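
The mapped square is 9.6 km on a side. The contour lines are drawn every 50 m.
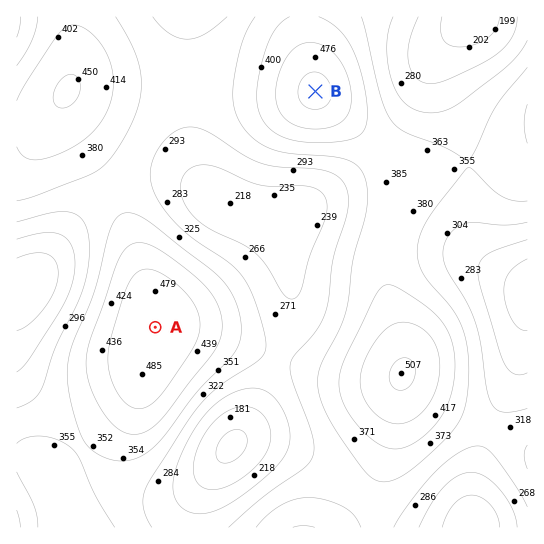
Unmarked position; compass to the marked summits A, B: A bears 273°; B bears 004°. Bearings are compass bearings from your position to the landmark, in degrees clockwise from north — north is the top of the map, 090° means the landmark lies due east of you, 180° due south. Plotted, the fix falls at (298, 335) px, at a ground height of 280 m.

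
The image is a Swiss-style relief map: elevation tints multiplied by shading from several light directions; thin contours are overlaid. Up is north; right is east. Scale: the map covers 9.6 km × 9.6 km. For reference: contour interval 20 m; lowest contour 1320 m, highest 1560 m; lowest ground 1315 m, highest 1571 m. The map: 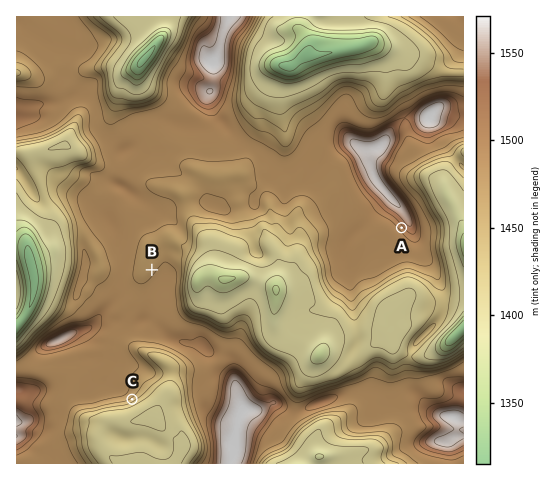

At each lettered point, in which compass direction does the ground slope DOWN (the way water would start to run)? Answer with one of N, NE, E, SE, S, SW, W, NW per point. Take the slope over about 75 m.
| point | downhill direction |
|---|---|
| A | SW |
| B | NW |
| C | SE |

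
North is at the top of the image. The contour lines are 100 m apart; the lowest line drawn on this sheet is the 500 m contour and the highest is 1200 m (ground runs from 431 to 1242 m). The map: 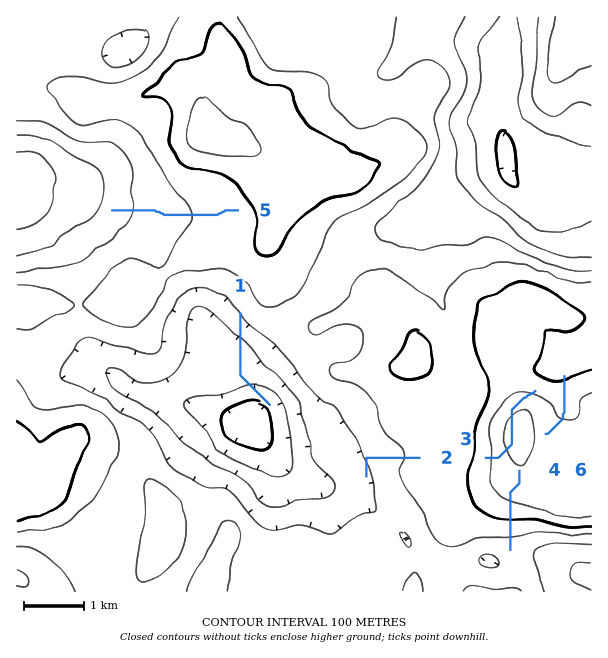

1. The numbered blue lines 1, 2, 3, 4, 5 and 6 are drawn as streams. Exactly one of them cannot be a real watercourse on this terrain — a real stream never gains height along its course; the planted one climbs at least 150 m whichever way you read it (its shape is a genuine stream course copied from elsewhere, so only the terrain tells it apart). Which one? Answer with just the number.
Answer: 3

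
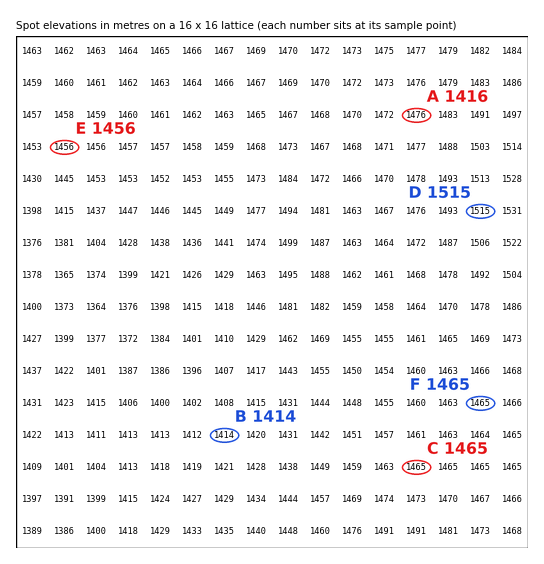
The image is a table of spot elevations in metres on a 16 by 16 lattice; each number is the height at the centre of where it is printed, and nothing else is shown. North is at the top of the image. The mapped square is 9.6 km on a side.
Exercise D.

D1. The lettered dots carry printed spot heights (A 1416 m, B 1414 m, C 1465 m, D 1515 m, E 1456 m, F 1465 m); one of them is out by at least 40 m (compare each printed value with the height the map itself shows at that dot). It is A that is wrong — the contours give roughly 1476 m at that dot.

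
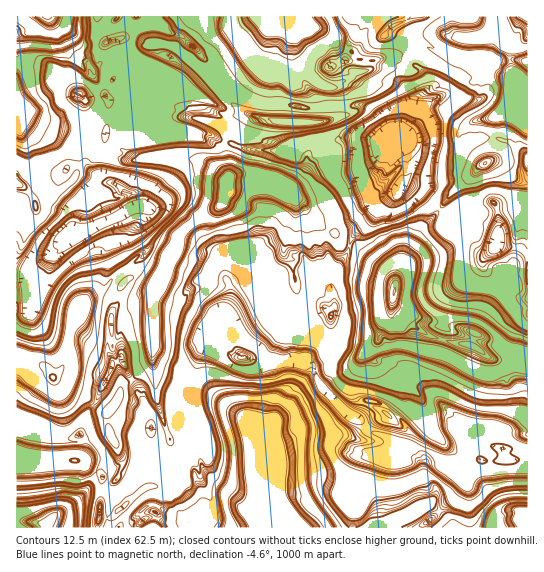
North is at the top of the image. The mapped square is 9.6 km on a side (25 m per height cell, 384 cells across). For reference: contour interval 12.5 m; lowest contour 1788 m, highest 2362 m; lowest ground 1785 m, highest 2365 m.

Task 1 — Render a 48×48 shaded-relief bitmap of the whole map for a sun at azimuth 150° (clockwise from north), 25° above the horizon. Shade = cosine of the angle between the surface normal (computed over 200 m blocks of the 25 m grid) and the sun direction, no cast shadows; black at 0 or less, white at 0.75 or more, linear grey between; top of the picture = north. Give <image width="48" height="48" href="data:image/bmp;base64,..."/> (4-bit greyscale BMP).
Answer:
<image width="48" height="48" href="data:image/bmp;base64,Qk32BAAAAAAAAHYAAAAoAAAAMAAAADAAAAABAAQAAAAAAIAEAAATCwAAEwsAABAAAAAAAAAAAAAAABEREQAiIiIAMzMzAERERABVVVUAZmZmAHd3dwCIiIgAmZmZAKqqqgC7u7sAzMzMAN3d3QDu7u4A////AFI4y9uHeKh4iHaYiIh1hmU1eJu2ZDRHd0IUmtyIZodXiHZ4iIl3d3dEVnm4ZUEkMwAAJryZhmdDaGZXiJmJiIiFVUV5dUIBAAAAAFuZmHh1RmRWiZqoqpiId1RWdkMgABEAABeJmZiIZFNXiZu5q5iHZVZlZ3QyIlVURDWJqZmYdTRGiJq6qZZmZTRmeIdlVZmqqYaLqYiYh0RGiJq6mZdniHVqqZiIiLu8zKiaqYiZiGVXiJm7qqupmZmrupmZmru7u6iauYiJiHZniKmruqqaqqqrmZmZiZmry4h6yomJiHZ3iKqqmXeJq6qamZqqp6us3aeJypqYh2VWZnmZiHmYmqmZu7zMuavM3cd5uquoh1RDRFZ4h6u5mruqzN3dzLqqzblYqqu4hjIRATVneavMu7zLy7zd3KqZnLtli5vJhjIQAAJXmau7uqrLu7vMzKmIm7uVaarKh1QzMhFGl4rKmZm8uqu6u4h3iru4ZrzKdmZmd3d3h0a9y7u7u6qpmWREeqq6hpzLh3iZirzKiEJ83Lu7qqqZdjIjWrqqlou8uYmamqu7mHNJzdupiJmHVDIzWtqZh3q82pmImZmZh3Q3rMyodWd2VWQzSMuohnq83JmIiIiZh3U2mpqIZDRneIciN6uphnuszcmYiIiZmWZFi6iGVERniJlQE3qphnvKvNypiImZmnVVe7mHZVVnmZlxAkeJhWrbuquoiIiZmXRFWLy6l2Z4mZmEACRWhjjMypmYiImZmHQ0VazbuYiImbl0EBIiRzW9zJmZiJqamYUzRorLupdXidymMjMyE0ONvKmYiJu8uqdCJGeaqppUac3bcyRUIBFrzNy6mZq7u6dCEjV3eZulaK3uqFM0QQAY3e3dypmZmZhSADWHiZvIeZrv67llVAABnO7cu5mpmZhzAAN5mZnKiImt7M3Lh1EAJ67tuqvKmYl3QQBJqZmaiIib3JrMy6hRE2vc26vKmXmJhSI3vKqZiaiJzamay7uWVEfLu6mJh5iZmEQ0bN3MupmYjNqqvLupZUaamHZ4d5iYinVVWL3cy4mZic3M3dyqdDJXVUNHeamXeIVVZ3rKqry6mZu6maqphTI1REVWiaqoh3VEV3aKrNzdqZiIZERFVUVomZmIiaqqiIZDV4ZonOusyZiIh2ZVVmiZvO7ty7y7mIdkV5mZq82qupmIiYiZqYiZqr3e/u/uyql2Npm7qZy4iYiIiIiHiGeHd3dnm8///bqHQ1Z7qZioh2iIiIiHVWeIdmeHeZvv/sqGdDQ2iJeIqYiIiIiIiJiImqvMzMu9/9y4iYdViImZm7qYiIiJmZiJq7u7qry6zu3Lqql2eHq6q7qpiImqmYiJmqmZhmm7qs3bqph1dprdu7mZiaqqmIiZmZmZqoeJqZq6mZmHid3f7LmIiaupeIiYmqvKrLh3iJmZq7upnN7e/8qYdmd4mImIm7rNyriId4iImry6mrvd3sqZhlVoqHiJmamcyomJl3iHZlaZmpi+vcqKmHaamHd5qZmZqmiJuWd2QyJ4ig=="/>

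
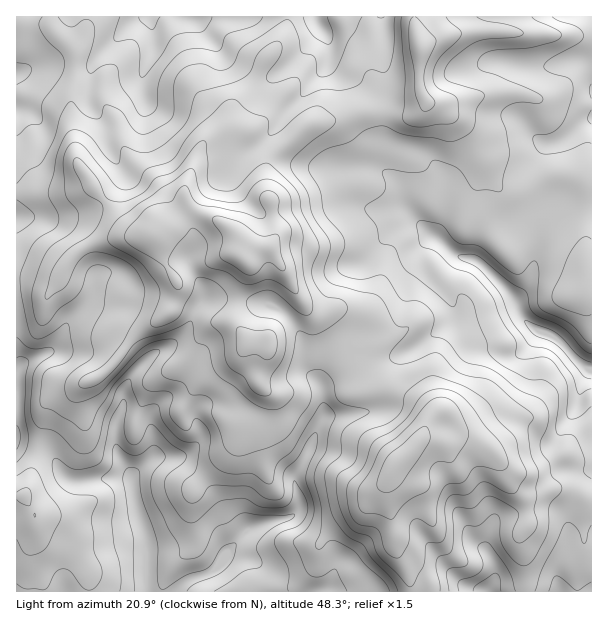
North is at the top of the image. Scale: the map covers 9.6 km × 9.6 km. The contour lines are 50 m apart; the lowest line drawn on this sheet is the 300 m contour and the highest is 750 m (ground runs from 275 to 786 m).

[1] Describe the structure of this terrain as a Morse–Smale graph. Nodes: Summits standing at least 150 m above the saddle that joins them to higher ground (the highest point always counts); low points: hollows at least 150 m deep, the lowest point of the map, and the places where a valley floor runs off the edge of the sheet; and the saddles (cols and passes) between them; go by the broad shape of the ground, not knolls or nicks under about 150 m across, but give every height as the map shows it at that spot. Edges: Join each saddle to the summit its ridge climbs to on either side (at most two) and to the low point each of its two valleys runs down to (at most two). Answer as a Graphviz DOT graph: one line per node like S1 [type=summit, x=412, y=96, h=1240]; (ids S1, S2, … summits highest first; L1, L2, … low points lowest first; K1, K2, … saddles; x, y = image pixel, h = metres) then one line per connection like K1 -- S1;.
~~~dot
graph terrain {
  S1 [type=summit, x=242, y=257, h=786];
  S2 [type=summit, x=401, y=461, h=774];
  L1 [type=low, x=146, y=567, h=275];
  L2 [type=low, x=588, y=369, h=284];
  L3 [type=low, x=149, y=17, h=288];
  K1 [type=saddle, x=356, y=375, h=572];
  K2 [type=saddle, x=384, y=113, h=516];
  K1 -- S1;
  K1 -- S2;
  K1 -- L1;
  K1 -- L2;
  K2 -- S1;
  K2 -- L2;
  K2 -- L3;
}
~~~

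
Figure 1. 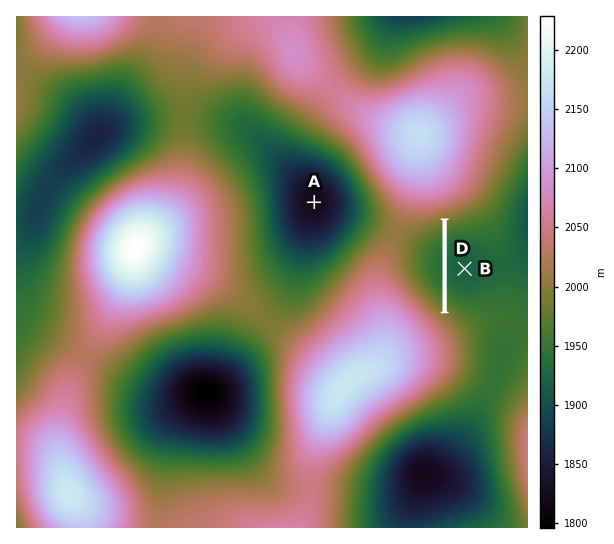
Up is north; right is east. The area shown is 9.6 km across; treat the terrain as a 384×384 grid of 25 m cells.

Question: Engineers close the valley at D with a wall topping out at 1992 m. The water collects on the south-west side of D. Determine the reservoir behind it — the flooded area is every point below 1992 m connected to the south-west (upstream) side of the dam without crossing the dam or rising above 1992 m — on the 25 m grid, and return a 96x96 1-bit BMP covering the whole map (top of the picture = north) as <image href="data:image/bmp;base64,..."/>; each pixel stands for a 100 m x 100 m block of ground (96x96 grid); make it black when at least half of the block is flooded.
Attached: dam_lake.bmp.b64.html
<image width="96" height="96" href="data:image/bmp;base64,Qk2+BAAAAAAAAD4AAAAoAAAAYAAAAGAAAAABAAEAAAAAAIAEAAATCwAAEwsAAAIAAAAAAAAA////AAAAAAAAAAAAAAAAAAAAAAAAAAAAAAAAAAAAAAAAAAAAAAAAAAAAAAAAAAAAAAAAAAAAAAAAAAAAAAAAAAAAAAAAAAAAAAAAAAAAAAAAAAAAAAAAAAAAAAAAAAAAAAAAAAAAAAAAAAAAAAAAAAAAAAAAAAAAAAAAAAAAAAAAAAAAAAAAAAAAAAAAAAAAAAAAAAAAAAAAAAAAAAAAAAAAAAAAAAAAAAAAAAAAAAAAAAAAAAAAAAAAAAAAAAAAAAAAAAAAAAAAAAAAAAAAAAAAAAAAAAAAAAAAAAAAAAAAAAAAAAAAAAAAAAAAAAAAAAAAAAAAAAAAAAAAAAAAAAAAAAAAAAAAAAAAAAAAAAAAAAAAAAAAAAAAAAAAAAAAAAAAAAAAAAAAAAAAAAAAAAAAAAAAAAAAAAAAAAAAAAAAAAAAAAAAAAAAAAAAAAAAAAAAAAAAAAAAAAAAAAAAAAAAAAAAAAAAAAAAAAAAAAAAAAAAAAAAAAAAAAAAAAAAAAAAAAAAAAAAAAAAAAAAAAAAAAAAAAAAAAAAAAAAAAAAAAAAAAAAAAAAAAAAAAAAAAAAAAAAAAAAAAAAAAAAAAAAAAAAAAAAAAAAAAAAAAAAAAAAAAAAAAAAAAAAAAAAAAAAAAAAAAAAAAAAAAAAAAAAAAAAAAAAAAAAAAABAAAAAAAAAAAAAAADAAAAAAAAAAAAAAAHAAAAAAAAAAAAAAAPAAAAAAAAAAAAAAAfAAAAAAAAAAAAAAAfAAAAAAAAAAAAAAA/AAAAAAAAAAAAAAA/AAAAAAAAAAAAAAA/AAAAAAAAAAAAAAB/AAAAAAAAAAAAAAB/AAAAAAAAAAAAAAB/AAAAAAAAAAAAAAA/AAAAAAAAAAAAAAA/AAAAAAAAAAAAAAAfAAAAAAAAAAAAAAAHAAAAAAAAAAAAAAAAAAAAAAAAAAAAAAAAAAAAAAAAAAAAAAAAAAAAAAAAAAAAAAAAAAAAAAAAAAAAAAAAAAAAAAAAAAAAAAAAAAAAAAAAAAAAAAAAAAAAAAAAAAAAAAAAAAAAAAAAAAAAAAAAAAAAAAAAAAAAAAAAAAAAAAAAAAAAAAAAAAAAAAAAAAAAAAAAAAAAAAAAAAAAAAAAAAAAAAAAAAAAAAAAAAAAAAAAAAAAAAAAAAAAAAAAAAAAAAAAAAAAAAAAAAAAAAAAAAAAAAAAAAAAAAAAAAAAAAAAAAAAAAAAAAAAAAAAAAAAAAAAAAAAAAAAAAAAAAAAAAAAAAAAAAAAAAAAAAAAAAAAAAAAAAAAAAAAAAAAAAAAAAAAAAAAAAAAAAAAAAAAAAAAAAAAAAAAAAAAAAAAAAAAAAAAAAAAAAAAAAAAAAAAAAAAAAAAAAAAAAAAAAAAAAAAAAAAAAAAAAAAAAAAAAAAAAAAAAAAAAAAAAAAAAAAAAAAAAAAAAAAAAAAAAAAAAAAAAAAAAAAAAAAAAAAAAAAAAAAAAAAAAAAAAAAAAAAAAAAAAAAAAAAAAAAAAAAAAAAAAAAAAAAAAAAAAAAAAAAAAAAAAAAAAA="/>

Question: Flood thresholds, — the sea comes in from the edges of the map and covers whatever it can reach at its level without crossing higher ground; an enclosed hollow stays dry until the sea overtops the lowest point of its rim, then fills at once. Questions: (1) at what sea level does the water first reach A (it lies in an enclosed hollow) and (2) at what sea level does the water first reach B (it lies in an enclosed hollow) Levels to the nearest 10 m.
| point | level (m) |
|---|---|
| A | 1980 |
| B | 1930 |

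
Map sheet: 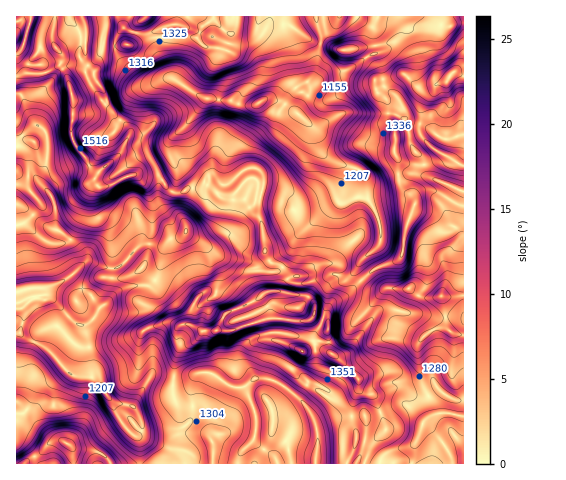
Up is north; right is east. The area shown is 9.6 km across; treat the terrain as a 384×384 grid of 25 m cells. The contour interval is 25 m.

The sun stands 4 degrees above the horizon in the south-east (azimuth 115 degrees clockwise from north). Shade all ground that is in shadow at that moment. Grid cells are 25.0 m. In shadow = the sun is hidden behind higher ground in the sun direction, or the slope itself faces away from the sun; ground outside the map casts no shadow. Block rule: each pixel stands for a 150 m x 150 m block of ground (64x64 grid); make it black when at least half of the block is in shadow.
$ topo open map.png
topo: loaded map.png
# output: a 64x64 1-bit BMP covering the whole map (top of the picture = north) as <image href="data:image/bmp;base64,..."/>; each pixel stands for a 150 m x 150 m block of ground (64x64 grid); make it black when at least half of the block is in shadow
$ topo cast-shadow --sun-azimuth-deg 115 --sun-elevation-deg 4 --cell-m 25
<image width="64" height="64" href="data:image/bmp;base64,Qk0+AgAAAAAAAD4AAAAoAAAAQAAAAEAAAAABAAEAAAAAAAACAAATCwAAEwsAAAIAAAAAAAAA////AAAAAACDAHAwwBxAA+YA+PDAPQBH8AD48GB/AGf+AfxgMH8gZP4D/OAwfzAo/4P44DB/MDz/g/hAMH5wPP/H+ABweCAA/8/4AGDwAAAAT/gAYOMAAABf+ADgR4ABAP/8APAPgAMB//wAAAcAIwH/vAAABABgAf+cAAAAAGEA/54AAZgA8wB/vgAHuADzwP+/wG/xAPPA/9/APxGAcuH///sAGcAC8///++DYwAP////8c+hgB/////8H4BAPf////8PoCA//////8AwIjP/////9wQDE//////wAgAB//////wDgAD/////AgPgAf////+DA/gA/////4YB+AAH////gwH4AAAP//+BAfgADAf//4Af/AAMAB//gD/8ABwAD4MAP/wBnACPgAA//AM+AYIAAD/+AX8BAAAAf/wAfwAMAAB//AP/mA+gAP/wA/+OD5wB//AD/+If3gP/8AP/8B//A//ww/74H/8H//HD/PgfwA//84P8/B/AH//zA/w8D+Af//ID/BwH4D//9gP8Acf4///nA/wDx/3//8YD/Afj4f//jgP8B+BB//+OA/wA4AH//56D/AAAAP//n+P4gAOAf///8/AAB8AH///78AAHwAf///uwAAMAA/f//+AIAAAD////4AwAAAH////gDAMAAf///+AGHwAB////4gcHgAH///w=="/>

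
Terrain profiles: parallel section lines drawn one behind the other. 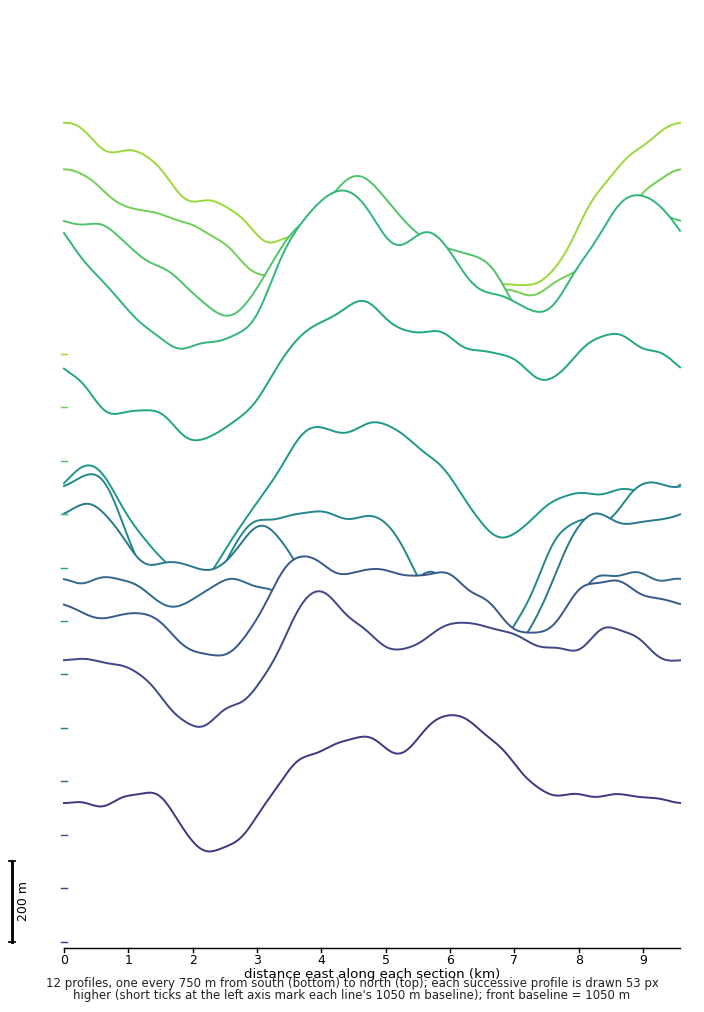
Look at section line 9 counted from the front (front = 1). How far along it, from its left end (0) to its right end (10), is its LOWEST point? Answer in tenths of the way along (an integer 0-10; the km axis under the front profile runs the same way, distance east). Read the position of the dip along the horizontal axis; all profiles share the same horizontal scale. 2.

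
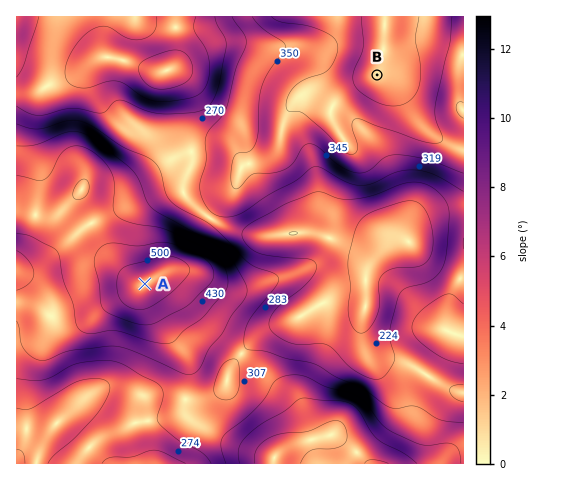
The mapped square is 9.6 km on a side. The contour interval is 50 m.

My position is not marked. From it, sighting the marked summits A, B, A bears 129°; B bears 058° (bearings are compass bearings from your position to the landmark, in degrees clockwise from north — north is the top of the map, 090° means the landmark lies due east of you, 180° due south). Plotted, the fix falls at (100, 248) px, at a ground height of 450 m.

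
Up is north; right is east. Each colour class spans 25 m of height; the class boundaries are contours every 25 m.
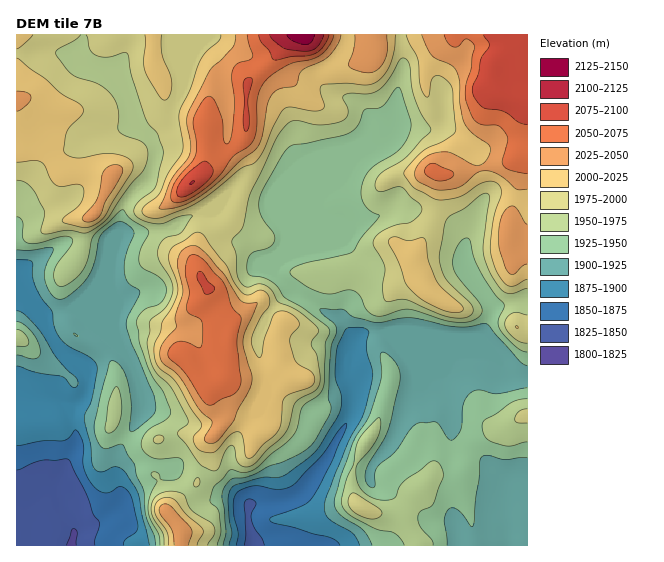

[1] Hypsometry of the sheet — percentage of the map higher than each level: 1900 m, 88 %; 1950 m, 58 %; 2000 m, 28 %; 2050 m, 8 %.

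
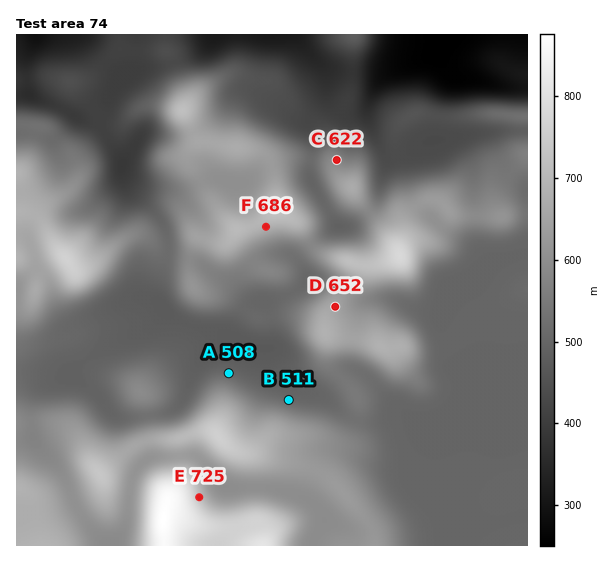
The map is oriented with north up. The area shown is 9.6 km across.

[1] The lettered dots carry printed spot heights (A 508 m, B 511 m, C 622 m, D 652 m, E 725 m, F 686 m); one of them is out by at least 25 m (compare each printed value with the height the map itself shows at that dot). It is C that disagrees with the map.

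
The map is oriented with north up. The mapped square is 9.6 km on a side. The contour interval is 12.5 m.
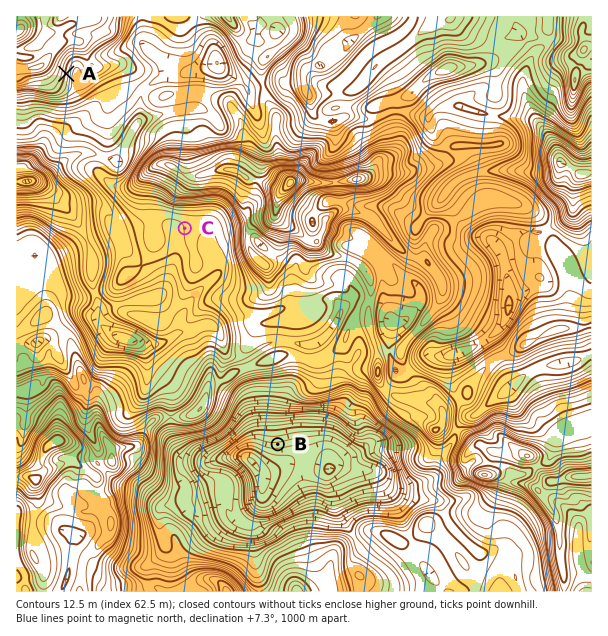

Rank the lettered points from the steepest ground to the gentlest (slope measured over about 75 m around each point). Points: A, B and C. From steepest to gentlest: A B C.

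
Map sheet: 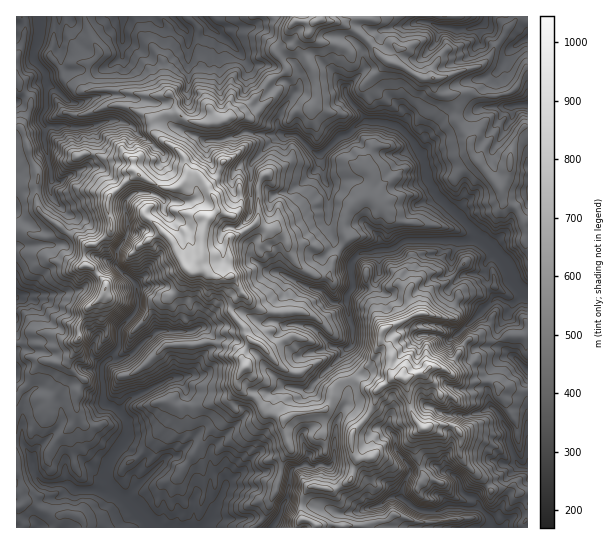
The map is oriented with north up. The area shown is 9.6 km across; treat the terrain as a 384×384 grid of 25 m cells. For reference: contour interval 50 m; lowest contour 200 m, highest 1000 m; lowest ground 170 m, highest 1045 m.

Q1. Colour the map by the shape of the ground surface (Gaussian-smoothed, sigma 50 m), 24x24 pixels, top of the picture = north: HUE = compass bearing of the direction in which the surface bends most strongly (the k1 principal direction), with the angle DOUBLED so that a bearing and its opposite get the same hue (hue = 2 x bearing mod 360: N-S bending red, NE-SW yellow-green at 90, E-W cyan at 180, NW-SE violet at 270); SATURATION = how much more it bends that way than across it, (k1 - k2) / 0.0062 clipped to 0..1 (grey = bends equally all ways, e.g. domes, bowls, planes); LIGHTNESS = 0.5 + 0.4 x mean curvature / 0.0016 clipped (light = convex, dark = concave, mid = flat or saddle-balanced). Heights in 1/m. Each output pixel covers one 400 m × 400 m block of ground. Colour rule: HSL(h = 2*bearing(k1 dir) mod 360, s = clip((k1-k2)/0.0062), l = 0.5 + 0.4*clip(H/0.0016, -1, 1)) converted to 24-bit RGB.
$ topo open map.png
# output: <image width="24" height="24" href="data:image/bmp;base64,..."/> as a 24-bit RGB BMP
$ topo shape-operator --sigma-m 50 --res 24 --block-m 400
<image width="24" height="24" href="data:image/bmp;base64,Qk32BgAAAAAAADYAAAAoAAAAGAAAABgAAAABABgAAAAAAMAGAAATCwAAEwsAAAAAAAAAAAAAvaxpdq+8laHGkaW7dHmdi1p7hU1dpJphVKpjQFZ8wnsy852JBCgv6vnSs0HWR+yCD7/e48PuGQfoUT0A/VQA0QAhgykdXNxCtNqsOo2bbGQvm4E6dEdSUU2Ls3G2tcKGRKqPK11vWaqm2oCkAEJx6q+SenzcxGNOvcVCFVIEvgBzX++uAuavQgsyvfntqOXbjsQn0oc/Ll66ZbuqakOqcK9HJ5Vo5MDMVHOdTjd3MnFPZ60xwxkAGecBVSUM97m8izU3oc9+AFVjtfZzMgEi0vnhOLWyhrMncRZ529OWPZiZoYRfKWBV0nWxvEh5HWke0ZeMbjSVnKZoJpaT7Ly5FRyuAOu93OWjlKHaZxTU6Hckgz88VfiIWX4+TMI4WgCJbDCjTaNirm6gnKLMhqLGJypLspaFoIWORo5ZpFGBf1CyZEqlvtqMISCApzTYg+uek500NAVA57qj2OLzzez+wpPeay2UABnNTFaSr6uUtq1ZK31Ach0gJyrVu7DejbO5lG2xoWimNIsmj9u2jMvOjYXS25O8H1hO34GCHS1NsO+RLQ8GlJMAGH8HZwNGY9WLxGdsi2ZcpaReg5Hg7QrSHT4SCjAGyCxEpmaugk2a6s6rRbdNbV0jHD4N0mh0blSefY3XyCXW2+BnduSh4oMDdjiXeajbZIa+OTexhX20wN9io4gICa2U8Mb337nXGkogMFseMGI98fHLkSSWi+jV0KnoAZ6BZkvBojx/aM99lYDk7tT3vL/2WT+jQohSdRkYNDqbgFxI9r/JCEzQA2qjOZ8A53R6zMXytKnsL37G1p9SiOvfsUOiTtl3tRIAADMwwWp3pNuDDFFB7eJelwJH5GHEqja+cdevW2PFZFW837FDqRRKF6cJuFr/YX0JQ0kHHCwIjjc5nu2XYDongosbk1YOoffZFwgzfcOb9Mva8ECwXeYAKP/FBY0jHJ3S3IC3eY8vY0ctMn+A9tXw3e7pARUy89jljnG5q0J/O4xY4t5vebHTeJLKxNronQ8TAAxNwt2/VT8od8hL1oy+zDpfJ0ajdK0IJ5BMqUupT2SetHEzB1oa9fXWMwApfoskwUJdb8+/kLnYoeW0OGBVekAkaSIIkPt/BRRFbv8Z0EutwdWMvnkwC7hUul00kWLvbiddgqexcpC3ZXTT//aaMQAz9tfVDzg6m9egtsOUVHuXspE4qjpeRHSrbseZzKxNBBMvpf8FIbKt2aujzXrOexLztqbrhSVdjUI3W6OUdEU0KrGj9MD0WfjCAEed1V7xfNy5w6d/JZJw21O5S6yKjM2vZW6oWEyQ6bbOKkjcVGwRIywHRj8MO4sVZTQfXB8m0eWpmEdrvPHcaRtWPSIo8PjTKgdxceyNqS6pp5HGxEnWANK4W072zKiXfWF6ODVhybKHiS6BscvVn8jt1+H0pCetkTaF17q3TuCuZLtyVwmLoXDFcJLB+tXRADMbnAICh8srTXg3mtiOyAjSwA8AXKQlnXCYOzaXsaORg4KmkbJ3k9M7SxM4tXwuKm9tx8mVWqZQea1yUwSFWI4ISXkrjS887tT3XbrgxWqZqtzU0RsZAXJ26JL1kIK/QYhTah54maB0jZ97eXi9ichjKRRE3KemWX60c8S7xbiFnt2OFAUz19f0gJjtbHDOyfLDYgdhoPSkNU541rXu8KDzDGU71oK+00qjA0g11MDbwoiNPNBekB5qSzhyjqN8p8ycN0t/1VyJw+CnABc7ODsEKC8EespcMgMFl/Refk0jihckZn4QIzEG2twSWksIixQ9vdJ1BC8Hj9FQoD0nfBZIS4t5dqd5wbKLJICD24+14ZyEAhabiqP95J/1Kg32edbiupJUeeOzjybZn6vpz8by0I62G2+Jtp3Mi6bFp2/olSAYQbdoOqqegZRnhahoQ2wom4UWGkcFuOmdKgdi4SaDOeijO82BYFjDlYXP6aLQI9jbdiyXIclV3ZKroDu/TYRAwMWWHQQv3tu/glp6ik5jdMBtPKNXX2bGpYzd1ZrqtNxQWxWXebhura1ILVYkYz08japRmINMbYUyQHdWty5dcGsn3IJdTremhz9ifLu+RCaLk4vNauLR05HpWULs3HLyMYF2zXqVyB/Cc92NcFKTrLSHWV+1fkWCebd2qHN8R2eljpxdWCdGlKDHxnWDrI9FWaGvjbZpTb/RaW3L3ZXWC4KQ8tHpFz5s7p6mHHUkythmMamSXECVpb13iUqMZqyno2mSpzBnRtk6mTN9YaW3NJBo2oSvuK3xbmXUZJjStWHVW7IwMUwSgBECp5MFDn4avGQ7zpDS"/>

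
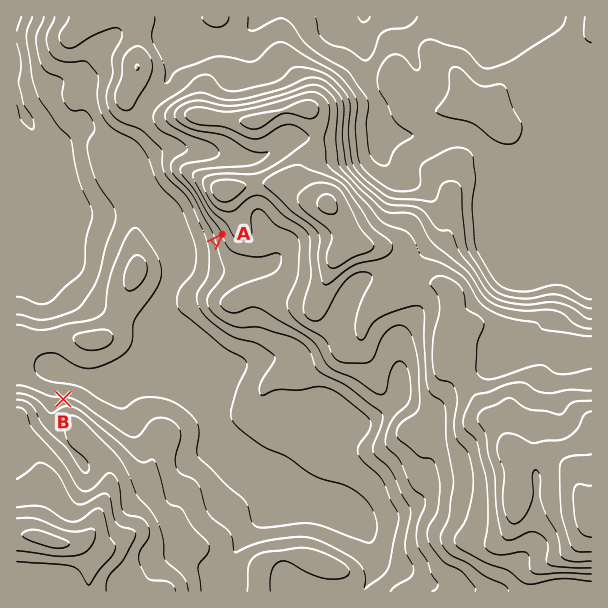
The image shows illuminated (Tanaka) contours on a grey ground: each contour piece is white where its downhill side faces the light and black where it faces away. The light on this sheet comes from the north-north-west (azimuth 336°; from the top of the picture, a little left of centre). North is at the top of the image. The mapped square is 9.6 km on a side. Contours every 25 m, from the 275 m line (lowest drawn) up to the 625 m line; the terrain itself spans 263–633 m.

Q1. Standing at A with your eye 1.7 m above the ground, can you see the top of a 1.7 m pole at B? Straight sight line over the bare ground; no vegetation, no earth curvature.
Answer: yes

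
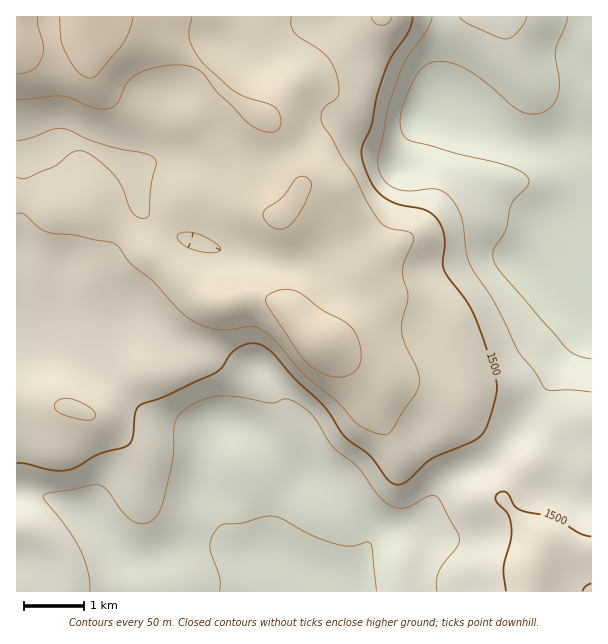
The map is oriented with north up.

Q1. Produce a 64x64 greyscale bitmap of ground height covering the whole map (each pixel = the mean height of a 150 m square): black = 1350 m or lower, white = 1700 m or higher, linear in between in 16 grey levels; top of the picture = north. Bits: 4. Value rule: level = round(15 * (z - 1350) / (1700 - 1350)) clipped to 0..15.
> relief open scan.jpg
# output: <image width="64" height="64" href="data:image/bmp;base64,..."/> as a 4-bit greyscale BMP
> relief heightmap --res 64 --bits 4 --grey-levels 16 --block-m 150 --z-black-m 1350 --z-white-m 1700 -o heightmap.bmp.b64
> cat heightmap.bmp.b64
<image width="64" height="64" href="data:image/bmp;base64,Qk12CAAAAAAAAHYAAAAoAAAAQAAAAEAAAAABAAQAAAAAAAAIAAATCwAAEwsAABAAAAAAAAAAAAAAABEREQAiIiIAMzMzAERERABVVVUAZmZmAHd3dwCIiIgAmZmZAKqqqgC7u7sAzMzMAN3d3QDu7u4A////AFVVVVVEQzMzMzMyIiIhEREREREiI0RERFVVVneIh3dmVVVVVUQzMzMzMzIiIiEREREREiIjREREVVVmd4iHd3ZVVVVURDMzMzMzMiIiERERERIiIjNERERVVWZ3iId3d1VVVVRDMzMzMzMiIiIRERERIiIiM0REREVVVneIh3d3VVVVVEMzMzMzMyIiIhERESIiIiIjNERERFVWZ3iHd3dmZlVEMzMzMzMzIiIiIREiIiIiIiM0REREVVZnd4d3d2ZmVUQzM0REMzMiIiIiIiIiIiIiIzRERERVVmd3d3dmZmVUQzM0RERDMyIiIiIiIiIzMyIzNERERVVWZ3d3dmZlVUQzM0RFVEMzIiIiIiIiMzMzMzNERERFVWZnd2ZmVVVURDMzRFVVRDMiIiIiIiMzMzMzRERERFVWZmZmZlVVVURERERFVVVEMyIiMzMzMzMzMzRFVVREVWZmZmZlVVVVVVRERFVWVUQzIiMzMzMzMzMzNFZmVVVVVmZmZmVVVVVVVVVVVWZlVDMiMzMzMzMzMzNFZ3dlVVVVZmZmZVVVZmZmZlVWZmVUMzMzMzMzMzMzNEVnd3ZVVVVWZmZlVVV3d3d3ZmZmZlQzMzMzMzMzMzNEVniId2ZVVVVmZlVVVXd4iHd2ZmZmVEMzMzMzMzMzRFVniIh3dmZmVVVlVVVVd4iIiHd3ZmZUQzMzMzMzMzNFZniIiHd3d2ZlVVVVVVWIiIiIiHd2ZlRDMzMzMzREREZ3iJmIh4h3d2ZVVVVVVYiIiIiIh3ZmVEMzMzMzREREVniZmYiIiIh3ZlVEVVVViIiJmZiHdmZVRDMzMzREREVniZmZmIiIiId2VURVVVWIiJmZmId2ZmVUQzNEREREVXiZmqmYiIiIh3ZVVEVVVYiImZiIh3d3ZlVUREREREVXiZqqqpmIiIiHdmVURFVViIiIiId3d3d3ZlVVVVVEVniaqqqqmZiIiId2ZVRERESIiIiHd3d3d3d3ZmZVVVVniaqqqqqpmIiIh3ZlVERERHd3d3d3d3eId3d3ZmVVVniru7u6qpmYiIiHdlVUREMzd3d3d3d3d3d3d3d2ZVVXirzMu7qqmYiIiId2VURDMzJ3d3d3d3d3d3d3d3dmVmibzMzLuqmZiIiIh2ZUREMyInd3d3d3d3d3d3d3d3ZniavMzMu6qZiIiIh3ZVREMyIhd3d3d3d3d3d3d4iIiHiavMzMu6qpmIiIiHdlVEMyIhF3d3d3d3d3d3eIiZmZmau8zMu7qpmYiIiIdmVEMyIhEXd3d3d3d3d3eImaqqqqu8zLu6qqmZiIiId2VUQzIhERd3d3d3d3d3eImaqrqqq7zLuqqqmZmYiIh2ZUQzIhERF3d3d3d3d3eImaqru7u7u7uqqpmZmZiIh3ZVQzIhEREXd3d3d4h3iImZqqqqqqu7uqqZmZmZmIh3ZlRDIhERERd3d3eIiIiImZmqqqqqqqqqmZmZmZmIh3ZlRDIhERERF4h3eIiIiImZmZmZmZmaqqmZmZmZmYh3dlVDIhEREREYiIiIiIiImZmZmZmZmZmZmZmZmZmZiHdmVDMiERERERiIiIiIiImZmZmZmZmZmaqZmZmZmZmYh2ZUMiIRERERGIiIiIiJmZmZmZmZmZmqqqmZmZmZmZiHdlQzIhEREREYiIiJmZmZmZmZmZmZmqqqqqmZmZmZmId2VDMiIRERERiJmZmZmZmZmZmZmZmqq7uqqqmZmZiIh2VEMzIhERERGJmZmZmZmZmZmZmZmqq7u7qqqpmYiIh3ZUQzMiEREREZmZmZmZmZmZmZmZmqqru7u6qqqZh3d2ZVRDMyIhERERmZmZmZmZmJmZmZmaqqq7u7qqqph2ZlVVREMzIiIRERGZmZmZmZmYmZmZmZqqqqu7u6qph2VUREREMzMyIiEREZmZmZmZmYiZmZmZmqqqqru7uqmGVENEREMzMzIiIhERmZmZmZmZiJmZmZmaqqqqu7uqmHZDMzNDMzMzIiIhERGIiZmZmZiImZmZmaqqqqqqqqmYdUMzMzMzMiIiIhEREYiIiZmZiImZmZmZqqqqqqqqmYdlQzMzMyIiIiIRERERiIiImZmZmZmZmZqqqqqqqqmZh2VDMiIiIiIRERERERGZmIiZmZmZmZmZqqqqqrqqmZiHdlMyIiEREREREREREZmZmZmZmZmZmqqqqqq7u6qZmIh2UyIRERERERERERERmZmZmaqqqqqqqqqqu7u7qpmIiHdUIhEREREREiIiERGqqZmqq7qqqqqqqqu7u7uqmZiIh1QyEREREREiIiIhEbqqqru7u6qqqqqqu7u7uqqZmYiHZDIREREREiIzMiIRu7u7vMy7qqqqqqu7u6qqqpmZiIdlMiEREREiMzMyIhHMzMzM3Mu6qqqqu7uqqqqqmZmIh2VDIRERIiMzMzMiEd3czN3dzLuqqqq7uqqZmaqZmYiHdkMiIiIiMzRDMiIR3d3N3d3cy7u7u7uqqZmZmZmYiId2VDIiIiMzREMyIiHd3d3d3d3My7u7uqqZmZmZmZiIiHdkMyIzM0REQzIiIe3d3d3d3dzMy7uqqZmZmZmZiIiIh2VDMzM0RERDMiIi7d3d3d3d3czLu6qZmZmZmYiIiIiIdlRDREREREQzIiLt3d3e7d3dzMu7qpmZmZmYiIiIiIiHVERERERERDMiIu3d3d7t3d3My7uqqZmZmZiIiIiJmYdlRERERVREQyIi"/>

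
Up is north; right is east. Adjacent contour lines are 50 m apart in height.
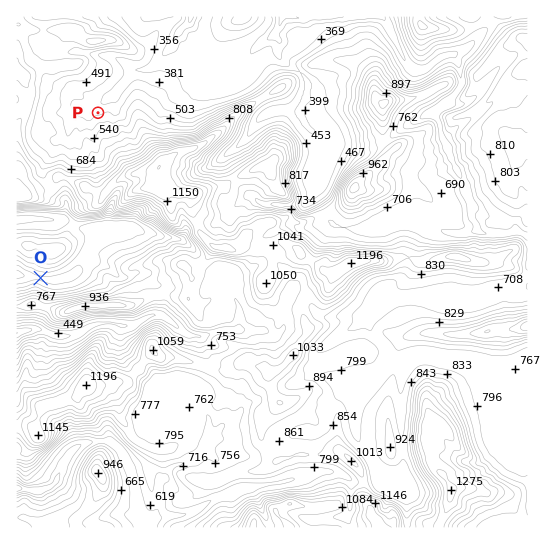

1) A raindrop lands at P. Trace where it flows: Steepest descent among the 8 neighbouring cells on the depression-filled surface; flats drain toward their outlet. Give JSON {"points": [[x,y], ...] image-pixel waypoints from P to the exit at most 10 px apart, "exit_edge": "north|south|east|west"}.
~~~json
{"points": [[98, 113], [102, 102], [113, 95], [122, 86], [131, 75], [142, 70], [153, 66], [163, 55], [173, 45], [178, 34], [187, 23], [190, 17]], "exit_edge": "north"}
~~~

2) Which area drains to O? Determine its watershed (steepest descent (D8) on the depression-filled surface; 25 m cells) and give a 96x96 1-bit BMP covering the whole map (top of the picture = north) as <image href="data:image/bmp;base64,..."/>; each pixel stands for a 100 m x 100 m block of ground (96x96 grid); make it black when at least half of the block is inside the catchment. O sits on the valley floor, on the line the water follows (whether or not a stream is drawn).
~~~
<image width="96" height="96" href="data:image/bmp;base64,Qk2+BAAAAAAAAD4AAAAoAAAAYAAAAGAAAAABAAEAAAAAAIAEAAATCwAAEwsAAAIAAAAAAAAA////AAAAAAAAAAAAAAAAAAAAAAAAAAAAAAAAAAAAAAAAAAAAAAAAAAAAAAAAAAAAAAAAAAAAAAAAAAAAAAAAAAAAAAAAAAAAAAAAAAAAAAAAAAAAAAAAAAAAAAAAAAAAAAAAAAAAAAAAAAAAAAAAAAAAAAAAAAAAAAAAAAAAAAAAAAAAAAAAAAAAAAAAAAAAAAAAAAAAAAAAAAAAAAAAAAAAAAAAAAAAAAAAAAAAAAAAAAAAAAAAAAAAAAAAAAAAAAAAAAAAAAAAAAAAAAAAAAAAAAAAAAAAAAAAAAAAAAAAAAAAAAAAAAAAAAAAAAAAAAAAAAAAAAAAAAAAAAAAAAAAAAAAAAAAAAAAAAAAAAAAAAAAAAAAAAAAAAAAAAAAAAAAAAAAAAAAAAAAAAAAAAAAAAAAAAAAAAAAAAAAAAAAAAAAAAAAAAAAAAAAAAAAAAAAAAAAAAAAAAAAAAAAAAAAAAAAAAAAAAAAAAAAAAAAAAAAAAAAAAAAAAAAAAAAAAAAAAAAAAAAAAAAAAAAAAAAAAAAAAAAAAAAAAAAAAAAAAAAAAAAAAAAAAAAAAAAAAAAAAAAAAAAAAAAAAAAAAAAAAAAAAAAAAAAAAAAAAAAAAAAAAAAAAAAAAAAAAAAAAAAAAAAAAAAgAAAAAAAAAAAAAAH8AAAAAAAAAAAAAAP//4AAAAAAAAAAAAP///jAAAAAAAAAAAP////AAAAAAAAAAAP////gAAAAAAAAAAP////gAAAAAAAAAAP////gAAAAAAAAAAP////AAAAAAAAAAAH////wAAAAAAAAAAD////8AAAAAAAAAAD////8AAAAAAAAAAA////+AAAAAAAAAAAf///8AAAAAAAAAAAf///4AAAAAAAAAAAP///4AAAAAAAAAAAP///wAAAAAAAAAAAH///wAAAAAAAAAAAD///gAAAAAAAAAAAD///gAAAAAAAAAAAAf//gAAAAAAAAAAAAP//gAAAAAAAAAAAAH//gAAAAAAAAAAAAH/4AAAAAAAAAAAAAD/wAAAAAAAAAAAAAA/gAAAAAAAAAAAAAAHgAAAAAAAAAAAAAAAAAAAAAAAAAAAAAAAAAAAAAAAAAAAAAAAAAAAAAAAAAAAAAAAAAAAAAAAAAAAAAAAAAAAAAAAAAAAAAAAAAAAAAAAAAAAAAAAAAAAAAAAAAAAAAAAAAAAAAAAAAAAAAAAAAAAAAAAAAAAAAAAAAAAAAAAAAAAAAAAAAAAAAAAAAAAAAAAAAAAAAAAAAAAAAAAAAAAAAAAAAAAAAAAAAAAAAAAAAAAAAAAAAAAAAAAAAAAAAAAAAAAAAAAAAAAAAAAAAAAAAAAAAAAAAAAAAAAAAAAAAAAAAAAAAAAAAAAAAAAAAAAAAAAAAAAAAAAAAAAAAAAAAAAAAAAAAAAAAAAAAAAAAAAAAAAAAAAAAAAAAAAAAAAAAAAAAAAAAAAAAAAAAAAAAAAAAAAAAAAAAAAAAAAAAAAAAAAAAAAAAAAAAAAAAAAAAAAAAAAAAAAAAAAAAAAAAAAAAAA="/>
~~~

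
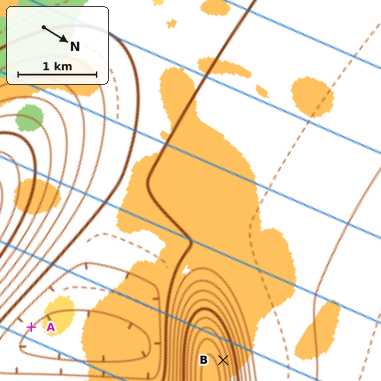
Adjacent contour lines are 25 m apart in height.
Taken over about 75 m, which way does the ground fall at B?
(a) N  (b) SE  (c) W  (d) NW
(d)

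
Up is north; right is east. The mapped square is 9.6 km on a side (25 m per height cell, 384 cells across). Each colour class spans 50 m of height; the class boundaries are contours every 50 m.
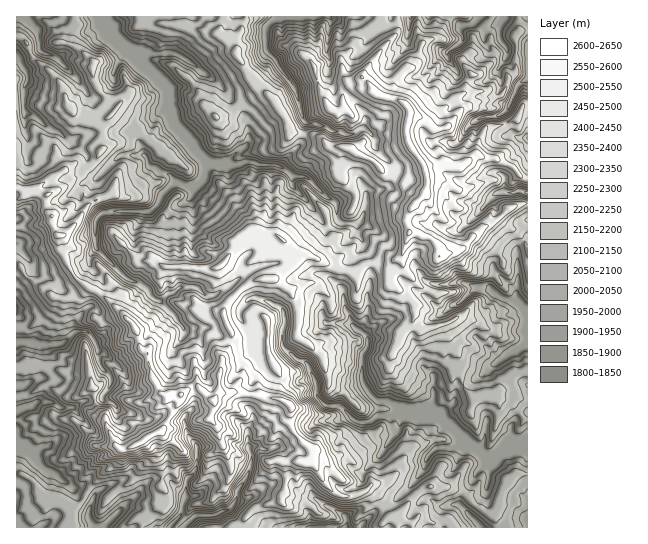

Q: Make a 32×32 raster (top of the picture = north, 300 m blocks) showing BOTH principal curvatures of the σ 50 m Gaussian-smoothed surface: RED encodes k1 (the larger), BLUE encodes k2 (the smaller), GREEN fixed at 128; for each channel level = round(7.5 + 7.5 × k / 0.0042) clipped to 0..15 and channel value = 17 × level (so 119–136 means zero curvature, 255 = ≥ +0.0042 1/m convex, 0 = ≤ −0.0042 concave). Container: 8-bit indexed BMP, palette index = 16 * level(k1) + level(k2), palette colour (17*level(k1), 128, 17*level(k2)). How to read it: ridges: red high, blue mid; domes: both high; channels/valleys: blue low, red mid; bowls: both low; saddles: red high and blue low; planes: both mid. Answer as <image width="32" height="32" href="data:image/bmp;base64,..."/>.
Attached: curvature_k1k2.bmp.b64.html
<image width="32" height="32" href="data:image/bmp;base64,Qk02CAAAAAAAADYEAAAoAAAAIAAAACAAAAABAAgAAAAAAAAEAAATCwAAEwsAAAABAAAAAAAAAIAAABGAAAAigAAAM4AAAESAAABVgAAAZoAAAHeAAACIgAAAmYAAAKqAAAC7gAAAzIAAAN2AAADugAAA/4AAAACAEQARgBEAIoARADOAEQBEgBEAVYARAGaAEQB3gBEAiIARAJmAEQCqgBEAu4ARAMyAEQDdgBEA7oARAP+AEQAAgCIAEYAiACKAIgAzgCIARIAiAFWAIgBmgCIAd4AiAIiAIgCZgCIAqoAiALuAIgDMgCIA3YAiAO6AIgD/gCIAAIAzABGAMwAigDMAM4AzAESAMwBVgDMAZoAzAHeAMwCIgDMAmYAzAKqAMwC7gDMAzIAzAN2AMwDugDMA/4AzAACARAARgEQAIoBEADOARABEgEQAVYBEAGaARAB3gEQAiIBEAJmARACqgEQAu4BEAMyARADdgEQA7oBEAP+ARAAAgFUAEYBVACKAVQAzgFUARIBVAFWAVQBmgFUAd4BVAIiAVQCZgFUAqoBVALuAVQDMgFUA3YBVAO6AVQD/gFUAAIBmABGAZgAigGYAM4BmAESAZgBVgGYAZoBmAHeAZgCIgGYAmYBmAKqAZgC7gGYAzIBmAN2AZgDugGYA/4BmAACAdwARgHcAIoB3ADOAdwBEgHcAVYB3AGaAdwB3gHcAiIB3AJmAdwCqgHcAu4B3AMyAdwDdgHcA7oB3AP+AdwAAgIgAEYCIACKAiAAzgIgARICIAFWAiABmgIgAd4CIAIiAiACZgIgAqoCIALuAiADMgIgA3YCIAO6AiAD/gIgAAICZABGAmQAigJkAM4CZAESAmQBVgJkAZoCZAHeAmQCIgJkAmYCZAKqAmQC7gJkAzICZAN2AmQDugJkA/4CZAACAqgARgKoAIoCqADOAqgBEgKoAVYCqAGaAqgB3gKoAiICqAJmAqgCqgKoAu4CqAMyAqgDdgKoA7oCqAP+AqgAAgLsAEYC7ACKAuwAzgLsARIC7AFWAuwBmgLsAd4C7AIiAuwCZgLsAqoC7ALuAuwDMgLsA3YC7AO6AuwD/gLsAAIDMABGAzAAigMwAM4DMAESAzABVgMwAZoDMAHeAzACIgMwAmYDMAKqAzAC7gMwAzIDMAN2AzADugMwA/4DMAACA3QARgN0AIoDdADOA3QBEgN0AVYDdAGaA3QB3gN0AiIDdAJmA3QCqgN0Au4DdAMyA3QDdgN0A7oDdAP+A3QAAgO4AEYDuACKA7gAzgO4ARIDuAFWA7gBmgO4Ad4DuAIiA7gCZgO4AqoDuALuA7gDMgO4A3YDuAO6A7gD/gO4AAID/ABGA/wAigP8AM4D/AESA/wBVgP8AZoD/AHeA/wCIgP8AmYD/AKqA/wC7gP8AzID/AN2A/wDugP8A/4D/AJeVlMiRsqPXt6SgoLDVx3WTo6HioOTFuKa3xsiAxqeEl5inxrD4gpOm2bD11ZDE1di20pDGs6WUxpSCgNW1p5aGx5aCxKHUk6XFsNLF0tKDxqWB9uLz15eR58jHtYLHhsiTgpWkxKSTlKShwITokNaUpdXUxZGlt7eB1sSjo7e3lJTHtbTF56Wlk/nQ1eWw9eTFx7a1p5Gmx4C0k7SEhJSVlXN05uPV9/bWsXDlxJDEk9bWpqWmtoG319STk9WEhbe3x9ax95Kkkvag6PeSkZamxIGjpJDCo6SVhIPYorW1kZKxkNPUkMPFxLKC5qSSl7X51sCg+cKSg4WFpceUt6XVxcbH57DnksXW5+TVxcXXxbSQ+OSDsZXIppS1t7iYlqWTlYXnoLKE93OTw/aSpYW3xYD3l4CoyJelg7eUg7e2uLe2lfegk5bmdKWz1qaGltaQodinkMjIhoSWl5aEgqaRcoGS9IHG1ceUlJS1tYbGkNf3t7fBgseWlYaWpZS2otemmJKwxJT4laeQlYTXhLeQ54SigpCjpsbG5qeVx8iEhJaXlrKT95aXkLa4x6SmyJDmhdShxaaEpbaQ0+empZOHp8e2xeW2ppDBxLKR5pGBpceF1pDlpae2svfy0ZGhk7alhMbGtKGAtbaClKeCxdjGlLWSlMaDx7WwoICystWitYWW1ZHSkcjH1+fT1qaVhYanpsemp5W2tKXZpaVz56GTlcbGs6HnxLeFpMSi14aHlreXlaWUl5TVhNjnxoWWo7aV59aA1uiTloaVhKanyLe3h4eltZOUdPfVk4HmxoWncrXXs9SgkKCAt6aUhoamlaa3g+TRkZen1pS1tJDV9YPG1KOi1fbX17PTs5WGp7aVpaPysJLTlqa314W1pYDD89bGxaSDhceG1rCggceUtrXXsLC3yJOVlIXWlaS1xrHjlHS2t8WBxraAs/mzo4KhkJCjlKaVdNeUdOel17eSw9Wll7eFpdiikrXYlYGmo8PY16K2x+bnkpbWpaWU18bHlKPHooOEpZWm1pVydciok4Wn5ebCoMGRheeCs7C0tYOioZGXp6e3lqaUg5WXyaeEh8aysLPXtJZ058Wl53DA4eWht6fIhJbIp6aDlsiXlYaX6ICX57aDpsX3hYW21seg5aGWt6ai1LPZlHKkx5SFl9e4gMakpbfXlZWVprXE1fSQscbWgOeU8oOCxviAlIbmt4CU94DW15WT1qO1gPfDw9Oz0ZC059iShLSxgJaWyLZwoenokNZz55O11nDixbSR5Peg+daUc4OVhqeWl6e2toDnx7bBtqaU9oD397Dms5Dmk7SmtpSFlNnHuLemppbXkKKDksG1lqa1oMW3kaDFg8Y="/>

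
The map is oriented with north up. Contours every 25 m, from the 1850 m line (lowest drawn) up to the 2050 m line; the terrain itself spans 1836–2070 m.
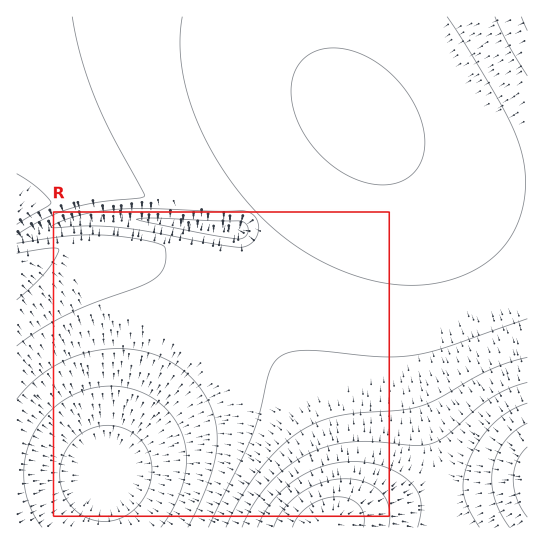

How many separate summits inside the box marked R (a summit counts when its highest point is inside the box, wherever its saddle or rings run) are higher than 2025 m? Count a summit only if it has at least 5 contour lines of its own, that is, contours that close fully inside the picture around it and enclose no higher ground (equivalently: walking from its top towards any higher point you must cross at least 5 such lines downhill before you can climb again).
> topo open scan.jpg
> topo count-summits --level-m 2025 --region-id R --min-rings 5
0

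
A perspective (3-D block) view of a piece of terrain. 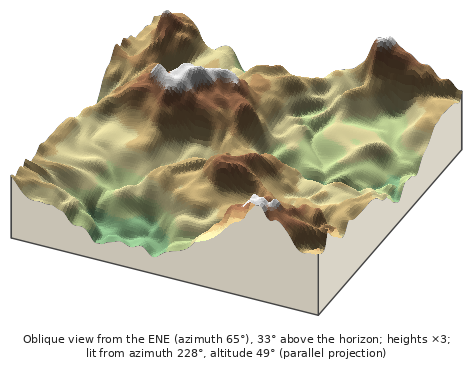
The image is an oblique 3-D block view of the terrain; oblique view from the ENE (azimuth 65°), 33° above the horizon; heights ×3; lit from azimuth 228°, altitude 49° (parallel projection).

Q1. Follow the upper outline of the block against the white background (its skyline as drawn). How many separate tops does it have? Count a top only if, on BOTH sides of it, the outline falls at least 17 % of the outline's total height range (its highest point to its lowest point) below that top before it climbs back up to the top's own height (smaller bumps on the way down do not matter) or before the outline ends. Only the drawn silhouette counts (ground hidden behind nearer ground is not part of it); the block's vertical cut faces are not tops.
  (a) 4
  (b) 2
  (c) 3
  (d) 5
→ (b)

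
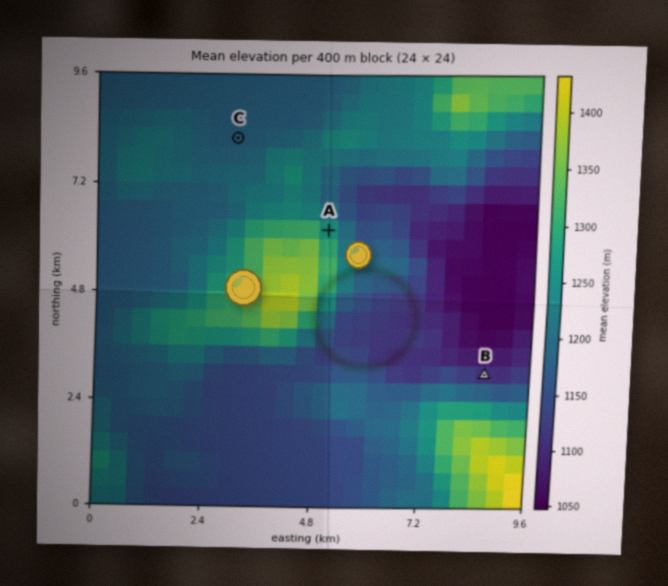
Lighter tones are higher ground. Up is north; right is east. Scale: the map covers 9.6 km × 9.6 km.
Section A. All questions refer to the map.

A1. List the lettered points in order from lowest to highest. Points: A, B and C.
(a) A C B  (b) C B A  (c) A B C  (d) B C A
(d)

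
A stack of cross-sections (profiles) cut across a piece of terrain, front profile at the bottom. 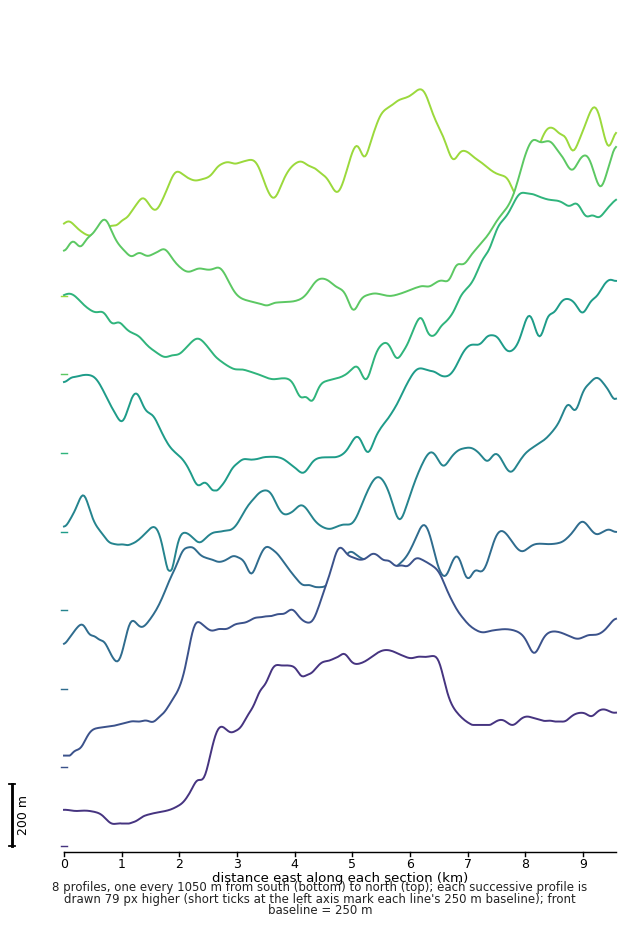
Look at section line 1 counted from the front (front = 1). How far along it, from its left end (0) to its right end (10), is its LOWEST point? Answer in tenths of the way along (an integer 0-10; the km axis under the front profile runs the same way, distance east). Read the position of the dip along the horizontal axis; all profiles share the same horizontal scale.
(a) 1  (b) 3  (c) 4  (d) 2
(a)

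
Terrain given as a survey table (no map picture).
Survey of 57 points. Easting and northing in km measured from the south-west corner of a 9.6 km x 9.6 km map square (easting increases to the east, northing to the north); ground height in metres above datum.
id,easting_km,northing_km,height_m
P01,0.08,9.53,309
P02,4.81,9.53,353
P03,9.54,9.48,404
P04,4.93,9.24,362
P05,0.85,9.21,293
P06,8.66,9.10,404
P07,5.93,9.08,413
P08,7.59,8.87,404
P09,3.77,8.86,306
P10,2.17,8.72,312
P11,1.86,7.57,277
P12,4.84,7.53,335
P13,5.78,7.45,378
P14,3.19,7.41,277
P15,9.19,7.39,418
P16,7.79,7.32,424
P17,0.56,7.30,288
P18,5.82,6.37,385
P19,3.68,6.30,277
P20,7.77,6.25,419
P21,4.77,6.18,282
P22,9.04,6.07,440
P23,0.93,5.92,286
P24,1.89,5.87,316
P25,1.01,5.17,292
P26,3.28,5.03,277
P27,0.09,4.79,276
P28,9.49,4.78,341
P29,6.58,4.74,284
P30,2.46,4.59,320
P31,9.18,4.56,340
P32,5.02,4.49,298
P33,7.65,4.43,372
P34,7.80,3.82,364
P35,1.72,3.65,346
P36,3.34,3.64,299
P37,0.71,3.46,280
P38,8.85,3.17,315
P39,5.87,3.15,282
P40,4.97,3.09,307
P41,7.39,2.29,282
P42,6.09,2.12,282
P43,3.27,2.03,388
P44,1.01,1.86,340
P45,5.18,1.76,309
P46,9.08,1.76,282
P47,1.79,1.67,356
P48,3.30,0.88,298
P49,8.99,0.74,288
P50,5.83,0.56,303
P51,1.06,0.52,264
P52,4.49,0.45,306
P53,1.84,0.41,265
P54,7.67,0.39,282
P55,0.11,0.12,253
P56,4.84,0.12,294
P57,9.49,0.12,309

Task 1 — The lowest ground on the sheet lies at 250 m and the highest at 450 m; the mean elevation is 325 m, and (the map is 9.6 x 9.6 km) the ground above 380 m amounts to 16.8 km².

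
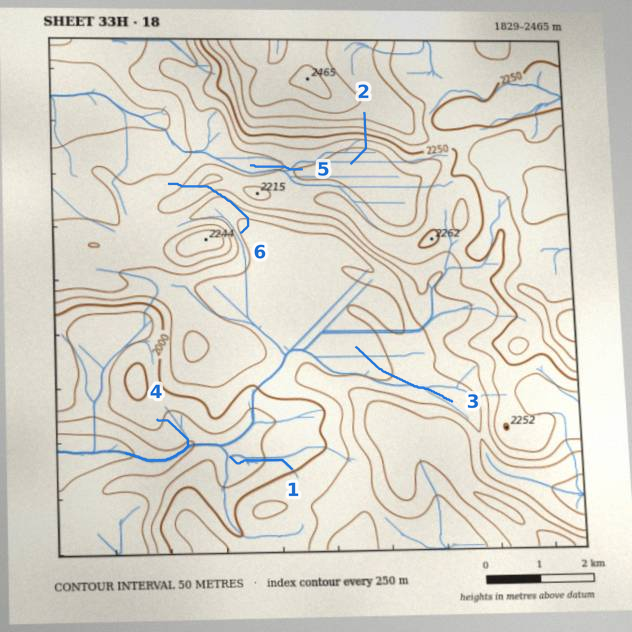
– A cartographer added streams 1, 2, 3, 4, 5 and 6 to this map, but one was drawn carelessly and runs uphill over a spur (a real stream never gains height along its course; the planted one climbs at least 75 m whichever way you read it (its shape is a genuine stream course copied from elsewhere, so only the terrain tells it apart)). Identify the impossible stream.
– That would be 6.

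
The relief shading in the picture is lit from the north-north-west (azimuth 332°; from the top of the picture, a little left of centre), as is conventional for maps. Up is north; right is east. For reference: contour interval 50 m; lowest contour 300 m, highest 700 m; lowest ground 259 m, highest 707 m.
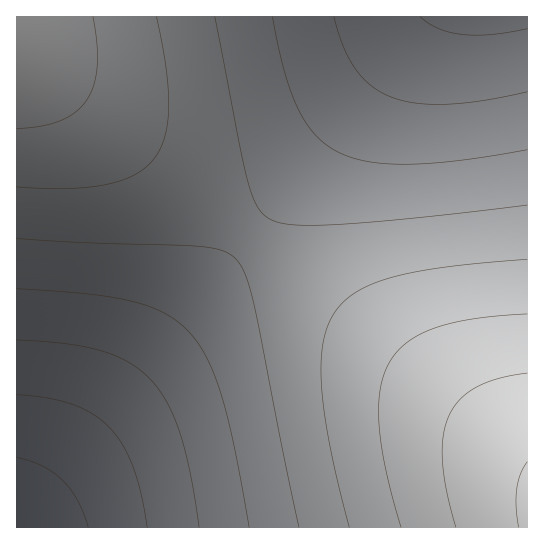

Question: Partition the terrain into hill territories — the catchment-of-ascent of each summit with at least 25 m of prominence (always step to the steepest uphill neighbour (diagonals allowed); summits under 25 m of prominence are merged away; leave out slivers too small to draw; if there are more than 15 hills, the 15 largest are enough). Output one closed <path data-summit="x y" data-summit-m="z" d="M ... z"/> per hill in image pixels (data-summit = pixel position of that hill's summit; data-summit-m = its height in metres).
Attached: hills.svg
<path data-summit="527 509" data-summit-m="707" d="M527 16l-100 0-8 9-399 496-3 7 511-1z"/><path data-summit="17 17" data-summit-m="647" d="M426 16l-410 1 1 508z"/>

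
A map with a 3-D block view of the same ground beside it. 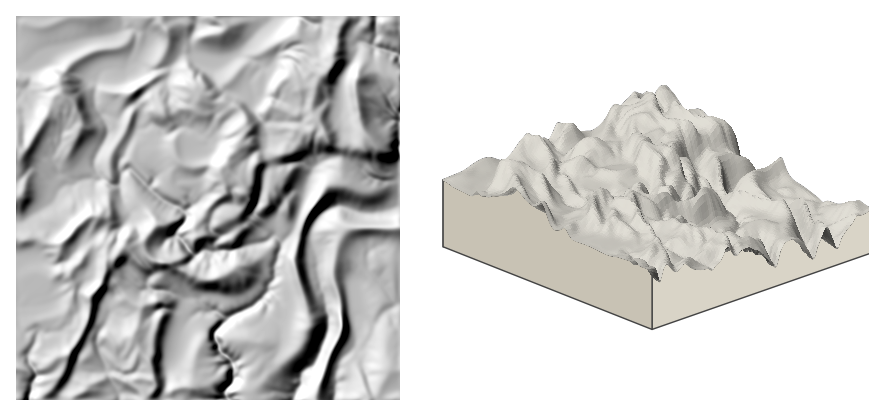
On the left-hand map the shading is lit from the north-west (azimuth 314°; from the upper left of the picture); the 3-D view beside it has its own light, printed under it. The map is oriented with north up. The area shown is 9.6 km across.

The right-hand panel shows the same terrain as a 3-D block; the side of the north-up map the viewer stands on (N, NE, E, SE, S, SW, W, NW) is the SW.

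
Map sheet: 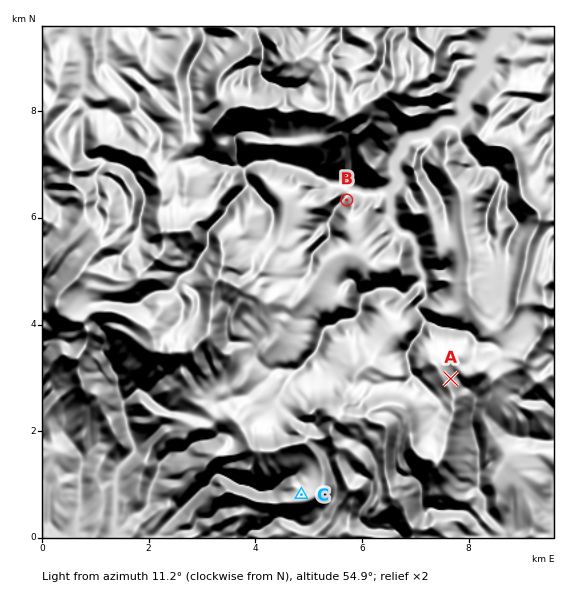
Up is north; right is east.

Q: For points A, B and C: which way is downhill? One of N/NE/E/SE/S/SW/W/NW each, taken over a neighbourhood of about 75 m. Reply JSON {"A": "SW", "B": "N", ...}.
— {"A": "E", "B": "NW", "C": "NW"}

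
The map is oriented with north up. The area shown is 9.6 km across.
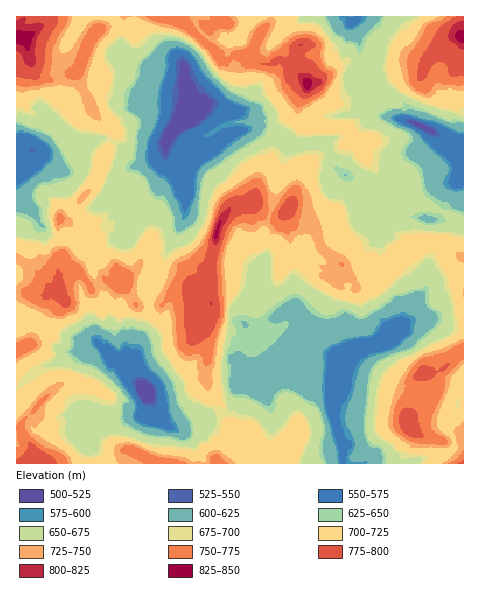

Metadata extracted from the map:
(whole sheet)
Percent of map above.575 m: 91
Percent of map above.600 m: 89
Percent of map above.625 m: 77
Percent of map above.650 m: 73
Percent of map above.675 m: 53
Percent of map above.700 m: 47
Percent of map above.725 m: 23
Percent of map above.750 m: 15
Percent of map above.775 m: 6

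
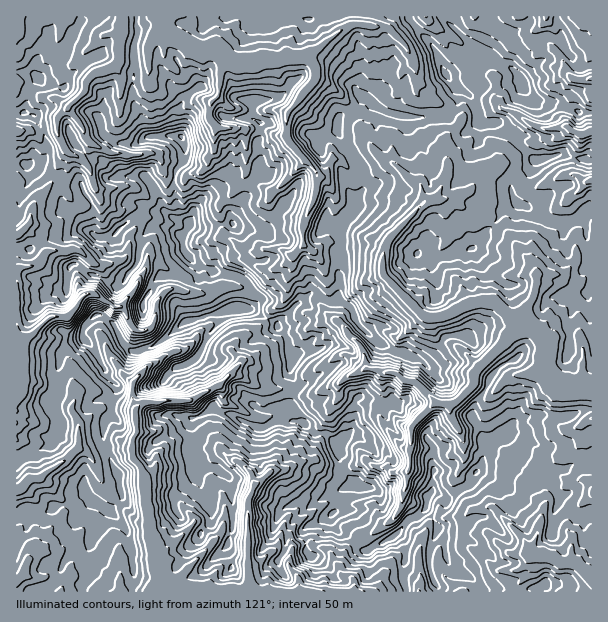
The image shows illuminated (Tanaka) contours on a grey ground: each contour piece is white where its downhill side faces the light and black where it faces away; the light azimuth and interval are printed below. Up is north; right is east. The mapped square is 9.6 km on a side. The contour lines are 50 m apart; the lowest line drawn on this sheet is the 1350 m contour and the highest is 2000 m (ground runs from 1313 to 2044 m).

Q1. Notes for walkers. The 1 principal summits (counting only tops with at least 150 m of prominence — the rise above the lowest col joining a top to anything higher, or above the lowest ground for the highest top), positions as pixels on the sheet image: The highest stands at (240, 308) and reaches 2044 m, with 731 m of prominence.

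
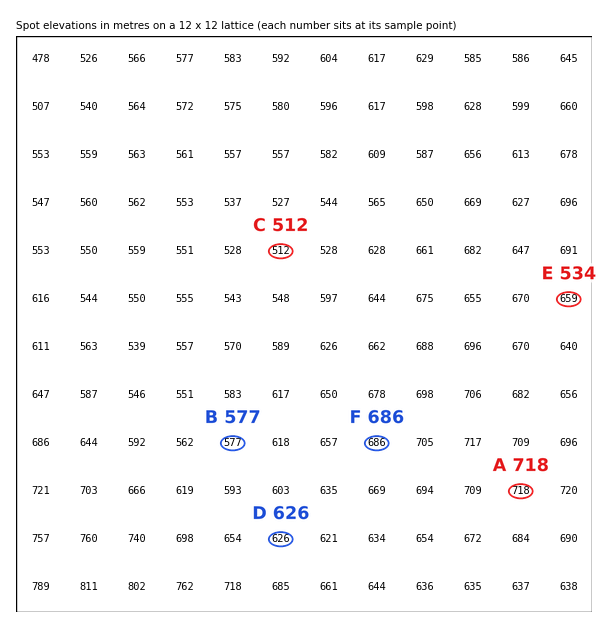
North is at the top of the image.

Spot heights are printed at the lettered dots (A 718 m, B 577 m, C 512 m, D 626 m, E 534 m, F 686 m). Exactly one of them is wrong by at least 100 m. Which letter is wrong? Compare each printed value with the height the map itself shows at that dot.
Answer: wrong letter E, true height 659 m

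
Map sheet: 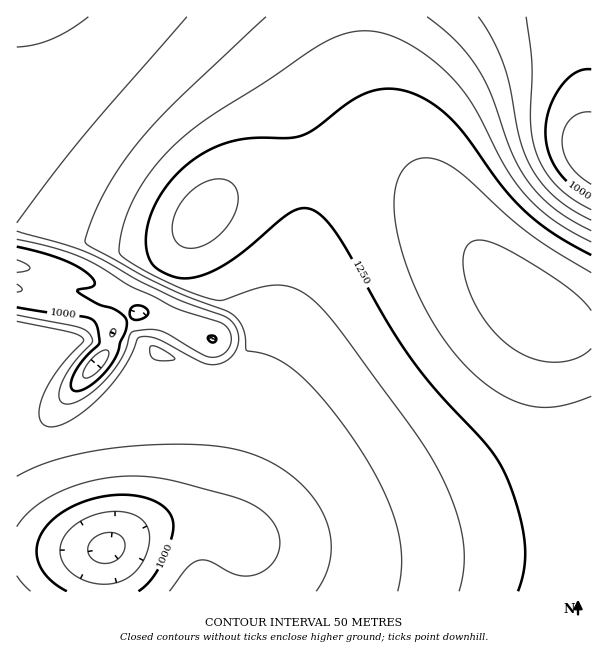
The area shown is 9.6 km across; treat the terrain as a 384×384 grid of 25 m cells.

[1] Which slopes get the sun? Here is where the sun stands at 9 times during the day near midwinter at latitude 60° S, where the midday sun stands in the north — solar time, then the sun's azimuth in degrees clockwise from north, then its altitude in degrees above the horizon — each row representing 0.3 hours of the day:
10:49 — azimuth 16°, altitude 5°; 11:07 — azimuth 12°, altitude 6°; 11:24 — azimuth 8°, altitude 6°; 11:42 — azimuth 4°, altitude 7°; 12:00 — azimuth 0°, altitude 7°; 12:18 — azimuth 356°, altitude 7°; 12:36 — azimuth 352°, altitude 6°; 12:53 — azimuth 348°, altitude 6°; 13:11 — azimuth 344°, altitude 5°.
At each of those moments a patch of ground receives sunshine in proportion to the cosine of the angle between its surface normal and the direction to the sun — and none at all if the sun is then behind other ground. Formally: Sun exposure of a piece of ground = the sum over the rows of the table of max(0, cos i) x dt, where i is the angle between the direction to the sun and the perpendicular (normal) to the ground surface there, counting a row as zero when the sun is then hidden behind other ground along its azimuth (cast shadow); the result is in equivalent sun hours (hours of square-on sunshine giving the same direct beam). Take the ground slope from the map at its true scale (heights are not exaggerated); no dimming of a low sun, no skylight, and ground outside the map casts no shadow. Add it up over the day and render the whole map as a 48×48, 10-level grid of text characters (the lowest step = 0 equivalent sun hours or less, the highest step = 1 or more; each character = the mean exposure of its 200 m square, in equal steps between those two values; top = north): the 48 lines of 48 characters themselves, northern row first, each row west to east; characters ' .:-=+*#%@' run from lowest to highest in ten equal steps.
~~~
----------------------=================----:::::
--------------------====================---:::::
-----------------=======================---:::::
---------------=========================---:::::
--------------==========----============---:::..
------------============-----===========--::....
-----------============-------==========--::..  
----------=============--------==========-::..  
----------============----------=========--:..  
---------=====++++====-----------=========--:.. 
---------====+++++===-------------=========--::.
--------====++++++==--------------====++++++==--
--------====+++++===----::::-------===+++****+++
--------====+++++==--:::::::::------==++***####*
--------====+++==---:::::::::::-----===+**##%%%%
--------========--::::::::::::::-----==++*#%%@@@
----------===--:::....:::::::::::-----==+*#%%@@@
:------------::.........:::::::::::---==++*#%%@@
   ..:-----::..    .....::::::::::::---==+**#%%@
       .::::.      ......::::::::::::---==++*##%
           .       .......::::::::::::---==++**#
                   ........::::::::::::----==++*
                   .........:::::::::::::---===+
-                 ..............::::::::::----==
@%*-.              .................::::::::----
@@@@@*.            ....................::::::::-
--+%@@=  .-.       .......................::::::
::::    .==*+.    .:.........................:::
:::.   .**-::++:.-=..::::.......................
::.    #%=:...:+#=::::::::......................
::.   *@+-::..:::::::::::::...................  
::..:#@*-:::::::::::::::::::................    
:::+#%+-:::::::::::::::::::::................   
::=+*=-:::::::::::::::::::::::..................
:--=-::..........::::::::::::::................:
::-::...............:::::::::::::.......::::::::
:::...       .........::::::::::::::::::::::::--
:...            ........:::::::::::::::::::::---
..                ......:::::::::::::::::::::---
.               .........:::::::::::::::::::::--
              ...........::::::::::::::::::::::-
            ..:::.......::::::::::::::::::::::::
.          .::--::::::::::::::::::::::::::::::::
...       .:-------:::::::::::::::::::::::::::::
::::.    .-=====---------:::::::::::::::::::::::
--==--::-==========---------::::::::::::::::::::
==+++*****++===-======---------::-------------::
=++**####**+==---======-------------------------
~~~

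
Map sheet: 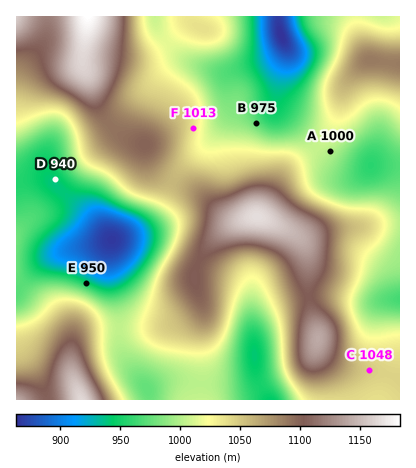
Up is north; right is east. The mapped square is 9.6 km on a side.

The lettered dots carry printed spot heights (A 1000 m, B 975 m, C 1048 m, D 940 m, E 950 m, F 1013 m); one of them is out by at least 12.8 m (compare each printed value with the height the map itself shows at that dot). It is F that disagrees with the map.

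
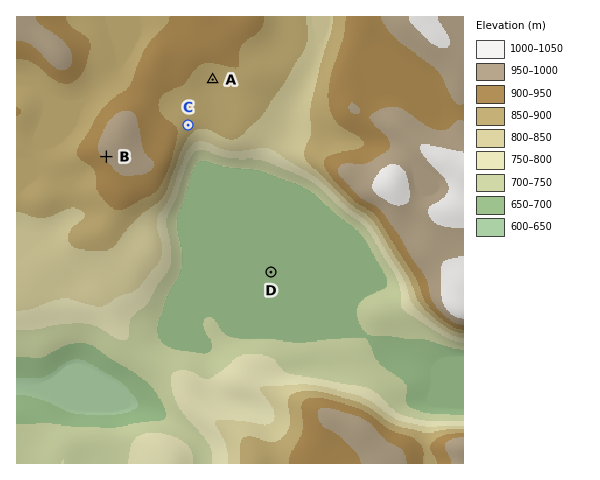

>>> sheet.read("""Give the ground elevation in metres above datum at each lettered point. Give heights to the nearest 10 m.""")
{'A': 870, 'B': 960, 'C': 880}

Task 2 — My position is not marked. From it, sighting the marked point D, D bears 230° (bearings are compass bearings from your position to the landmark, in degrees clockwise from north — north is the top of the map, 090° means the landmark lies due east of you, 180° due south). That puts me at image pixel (350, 206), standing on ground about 830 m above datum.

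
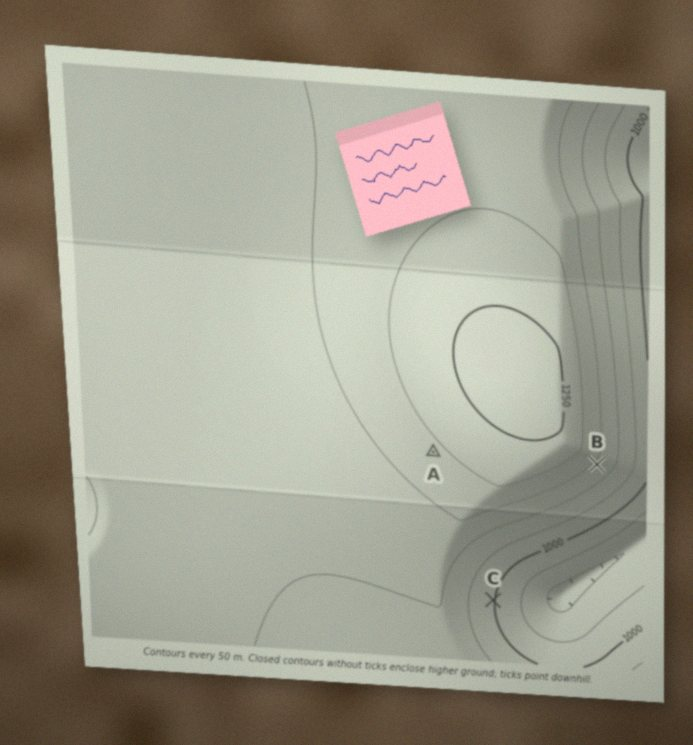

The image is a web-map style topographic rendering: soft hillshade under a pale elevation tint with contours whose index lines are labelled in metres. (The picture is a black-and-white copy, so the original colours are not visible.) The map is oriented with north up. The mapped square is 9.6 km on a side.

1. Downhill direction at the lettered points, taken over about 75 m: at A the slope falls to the SW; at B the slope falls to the SE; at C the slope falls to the E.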